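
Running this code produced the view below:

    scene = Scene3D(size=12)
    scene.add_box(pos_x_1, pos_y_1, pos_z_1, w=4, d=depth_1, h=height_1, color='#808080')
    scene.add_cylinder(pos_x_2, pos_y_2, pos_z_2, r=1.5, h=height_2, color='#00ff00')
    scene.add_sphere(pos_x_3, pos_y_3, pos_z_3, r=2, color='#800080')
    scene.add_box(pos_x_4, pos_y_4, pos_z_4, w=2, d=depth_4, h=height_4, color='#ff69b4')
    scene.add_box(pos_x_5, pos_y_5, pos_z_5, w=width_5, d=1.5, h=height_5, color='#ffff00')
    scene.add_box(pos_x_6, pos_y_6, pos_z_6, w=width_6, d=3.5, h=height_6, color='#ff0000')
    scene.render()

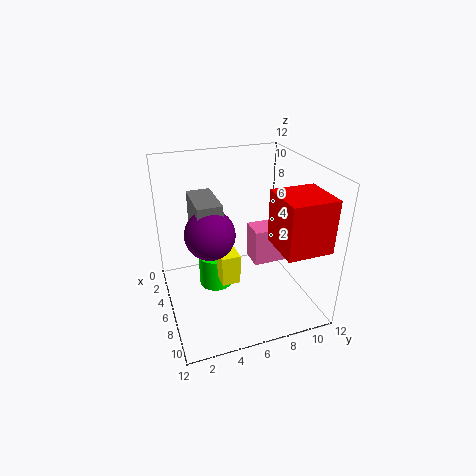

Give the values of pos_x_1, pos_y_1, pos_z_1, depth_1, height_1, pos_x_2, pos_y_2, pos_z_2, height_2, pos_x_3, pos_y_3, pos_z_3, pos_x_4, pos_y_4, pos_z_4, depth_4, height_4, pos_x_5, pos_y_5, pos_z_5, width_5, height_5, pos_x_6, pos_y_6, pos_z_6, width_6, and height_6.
pos_x_1 = 3, pos_y_1 = 2.5, pos_z_1 = 6.5, depth_1 = 2, height_1 = 3, pos_x_2 = 4, pos_y_2 = 4.5, pos_z_2 = 0.5, height_2 = 3, pos_x_3 = 6.5, pos_y_3 = 3.5, pos_z_3 = 7, pos_x_4 = 5.5, pos_y_4 = 7, pos_z_4 = 4, depth_4 = 4, height_4 = 3, pos_x_5 = 6.5, pos_y_5 = 4, pos_z_5 = 3, width_5 = 1.5, height_5 = 2.5, pos_x_6 = 8.5, pos_y_6 = 7.5, pos_z_6 = 7, width_6 = 3.5, height_6 = 4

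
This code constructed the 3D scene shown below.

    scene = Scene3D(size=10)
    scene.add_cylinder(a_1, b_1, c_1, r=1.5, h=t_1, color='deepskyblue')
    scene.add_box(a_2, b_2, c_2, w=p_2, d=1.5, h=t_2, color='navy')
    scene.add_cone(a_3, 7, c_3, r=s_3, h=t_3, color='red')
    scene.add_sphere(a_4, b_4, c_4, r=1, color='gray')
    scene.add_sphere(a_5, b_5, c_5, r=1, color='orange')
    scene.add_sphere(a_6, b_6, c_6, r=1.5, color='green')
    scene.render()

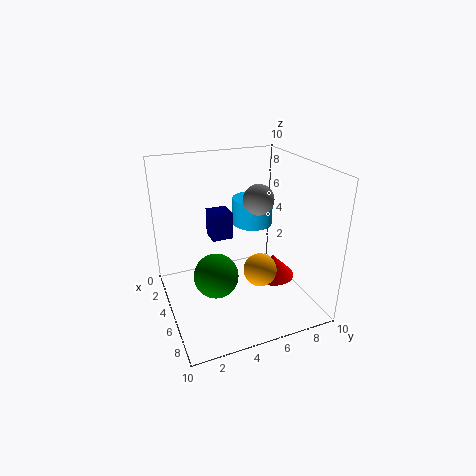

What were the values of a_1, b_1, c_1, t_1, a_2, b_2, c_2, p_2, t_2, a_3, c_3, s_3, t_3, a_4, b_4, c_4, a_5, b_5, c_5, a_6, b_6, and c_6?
a_1 = 3; b_1 = 7; c_1 = 5; t_1 = 2; a_2 = 2.5; b_2 = 3.5; c_2 = 4.5; p_2 = 1.5; t_2 = 2; a_3 = 6.5; c_3 = 2.5; s_3 = 1.5; t_3 = 1.5; a_4 = 6; b_4 = 6; c_4 = 8; a_5 = 8.5; b_5 = 5; c_5 = 4.5; a_6 = 6; b_6 = 3; c_6 = 3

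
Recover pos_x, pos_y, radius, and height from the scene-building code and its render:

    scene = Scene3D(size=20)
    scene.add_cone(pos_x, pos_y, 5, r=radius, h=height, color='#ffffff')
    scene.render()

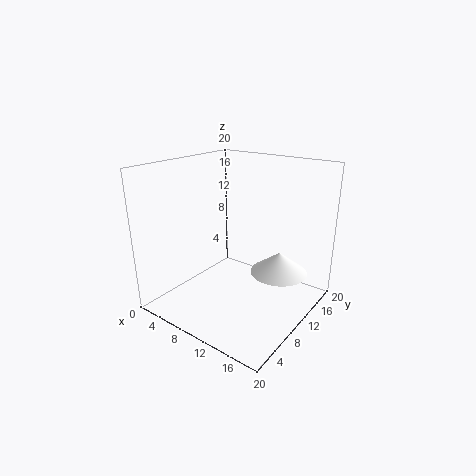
pos_x = 15, pos_y = 13, radius = 4, height = 3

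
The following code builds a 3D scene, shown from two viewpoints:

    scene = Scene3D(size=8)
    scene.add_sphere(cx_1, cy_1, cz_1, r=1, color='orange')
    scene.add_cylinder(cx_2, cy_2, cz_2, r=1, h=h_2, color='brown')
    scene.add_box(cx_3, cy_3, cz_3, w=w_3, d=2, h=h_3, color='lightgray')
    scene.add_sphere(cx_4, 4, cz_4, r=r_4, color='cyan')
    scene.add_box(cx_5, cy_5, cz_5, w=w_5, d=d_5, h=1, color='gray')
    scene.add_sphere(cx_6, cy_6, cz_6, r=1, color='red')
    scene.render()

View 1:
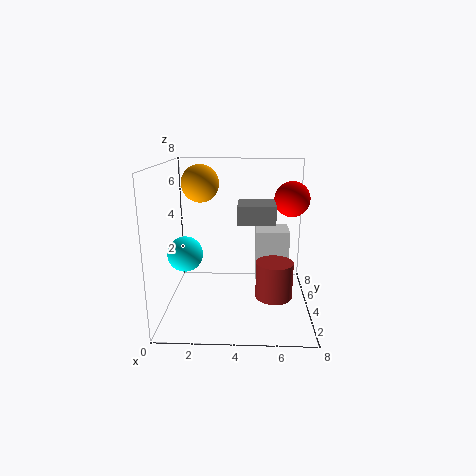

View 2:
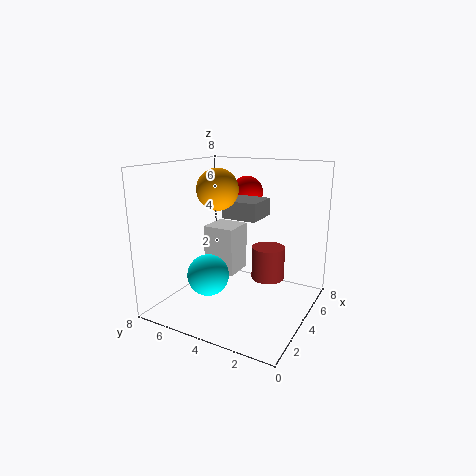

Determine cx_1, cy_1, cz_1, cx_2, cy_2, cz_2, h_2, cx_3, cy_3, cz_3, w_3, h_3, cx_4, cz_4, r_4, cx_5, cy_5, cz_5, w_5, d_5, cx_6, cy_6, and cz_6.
cx_1 = 2
cy_1 = 4
cz_1 = 7
cx_2 = 6
cy_2 = 3
cz_2 = 1
h_2 = 2
cx_3 = 5
cy_3 = 5
cz_3 = 1
w_3 = 2
h_3 = 3
cx_4 = 1
cz_4 = 3
r_4 = 1
cx_5 = 4
cy_5 = 3
cz_5 = 5
w_5 = 2
d_5 = 2
cx_6 = 7
cy_6 = 5
cz_6 = 6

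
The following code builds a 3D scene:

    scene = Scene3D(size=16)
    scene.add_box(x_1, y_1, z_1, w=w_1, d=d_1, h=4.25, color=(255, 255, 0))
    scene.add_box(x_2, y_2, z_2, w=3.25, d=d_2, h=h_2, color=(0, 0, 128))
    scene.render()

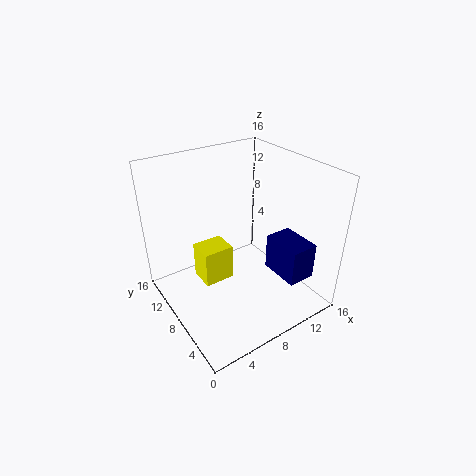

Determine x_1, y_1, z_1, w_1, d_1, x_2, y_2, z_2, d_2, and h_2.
x_1 = 4.25
y_1 = 8.75
z_1 = 2.25
w_1 = 3.5
d_1 = 3
x_2 = 11.75
y_2 = 2.75
z_2 = 3
d_2 = 4.75
h_2 = 4.25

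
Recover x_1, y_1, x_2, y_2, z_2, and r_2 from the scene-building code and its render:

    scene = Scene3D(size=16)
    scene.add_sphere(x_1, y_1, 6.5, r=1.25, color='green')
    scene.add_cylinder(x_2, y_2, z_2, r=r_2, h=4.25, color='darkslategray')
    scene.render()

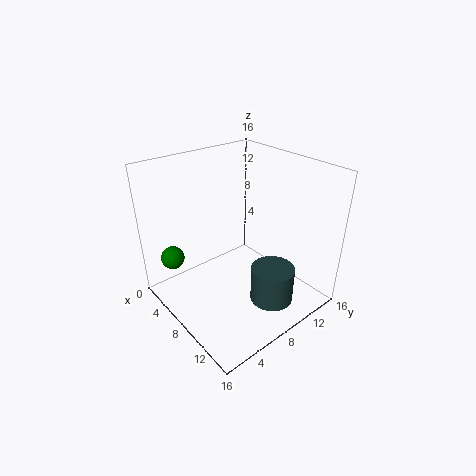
x_1 = 4.75, y_1 = 1.5, x_2 = 11.25, y_2 = 10.5, z_2 = 0.25, r_2 = 2.5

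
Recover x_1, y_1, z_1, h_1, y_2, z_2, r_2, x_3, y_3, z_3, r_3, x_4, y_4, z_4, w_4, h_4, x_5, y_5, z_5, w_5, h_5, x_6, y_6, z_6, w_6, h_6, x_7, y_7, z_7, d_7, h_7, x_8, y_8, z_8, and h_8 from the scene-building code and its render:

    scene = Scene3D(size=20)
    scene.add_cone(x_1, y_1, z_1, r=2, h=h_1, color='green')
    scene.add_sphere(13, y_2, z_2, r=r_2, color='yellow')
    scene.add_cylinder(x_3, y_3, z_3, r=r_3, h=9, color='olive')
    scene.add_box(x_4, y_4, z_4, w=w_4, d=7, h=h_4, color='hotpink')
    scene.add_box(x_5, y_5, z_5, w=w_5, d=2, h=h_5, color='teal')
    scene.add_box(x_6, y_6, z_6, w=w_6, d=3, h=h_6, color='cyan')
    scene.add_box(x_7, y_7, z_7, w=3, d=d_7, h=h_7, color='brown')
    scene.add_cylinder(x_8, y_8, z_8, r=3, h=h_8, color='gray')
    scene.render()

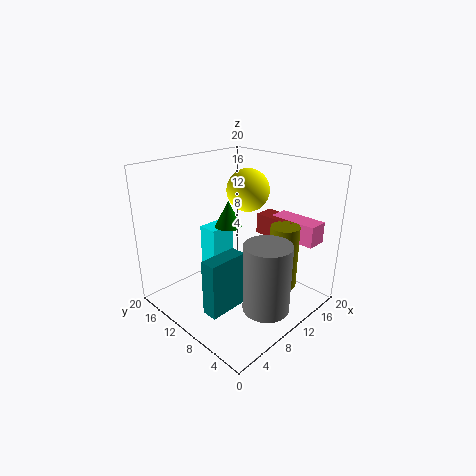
x_1 = 12
y_1 = 14
z_1 = 10
h_1 = 4
y_2 = 11
z_2 = 16
r_2 = 3
x_3 = 14
y_3 = 5
z_3 = 3
r_3 = 2
x_4 = 16
y_4 = 2
z_4 = 9
w_4 = 3
h_4 = 3
x_5 = 1
y_5 = 5
z_5 = 4
w_5 = 5
h_5 = 7
x_6 = 9
y_6 = 14
z_6 = 2
w_6 = 4
h_6 = 8
x_7 = 15
y_7 = 5
z_7 = 9
d_7 = 6
h_7 = 3
x_8 = 8
y_8 = 3
z_8 = 3
h_8 = 9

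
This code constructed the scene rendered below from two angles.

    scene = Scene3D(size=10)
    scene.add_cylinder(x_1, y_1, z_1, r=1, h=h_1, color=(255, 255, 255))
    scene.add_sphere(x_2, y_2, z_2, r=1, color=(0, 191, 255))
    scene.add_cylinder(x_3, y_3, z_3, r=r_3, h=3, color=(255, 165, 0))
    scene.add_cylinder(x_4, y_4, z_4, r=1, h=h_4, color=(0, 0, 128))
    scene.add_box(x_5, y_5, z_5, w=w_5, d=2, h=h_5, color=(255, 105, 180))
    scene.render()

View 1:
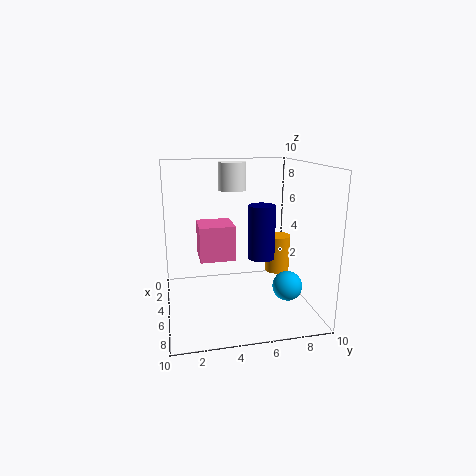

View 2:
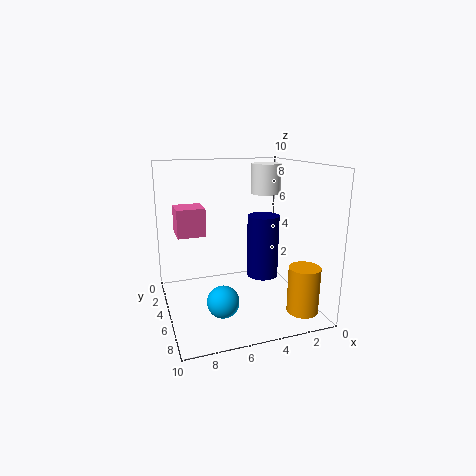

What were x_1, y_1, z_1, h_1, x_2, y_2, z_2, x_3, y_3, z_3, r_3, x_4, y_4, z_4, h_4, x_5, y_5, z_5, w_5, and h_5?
x_1 = 3; y_1 = 5; z_1 = 8; h_1 = 2; x_2 = 7; y_2 = 8; z_2 = 2; x_3 = 2; y_3 = 9; z_3 = 1; r_3 = 1; x_4 = 4; y_4 = 7; z_4 = 3; h_4 = 4; x_5 = 7; y_5 = 2; z_5 = 5; w_5 = 2; h_5 = 2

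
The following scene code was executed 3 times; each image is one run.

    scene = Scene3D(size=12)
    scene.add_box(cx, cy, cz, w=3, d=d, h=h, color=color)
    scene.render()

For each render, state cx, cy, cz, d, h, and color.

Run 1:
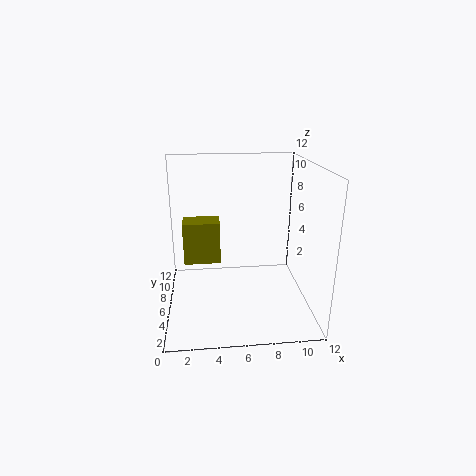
cx = 1.5
cy = 5.5
cz = 4
d = 2
h = 3.5
color = 'olive'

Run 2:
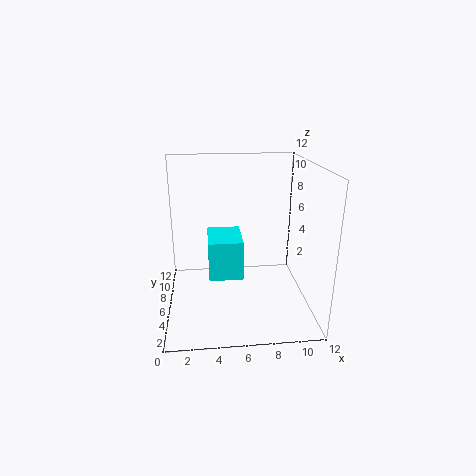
cx = 3.5
cy = 6
cz = 2
d = 4
h = 3.5
color = 'cyan'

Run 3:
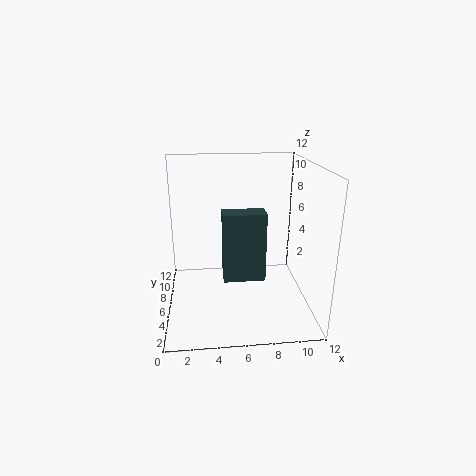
cx = 4.5
cy = 1.5
cz = 4.5
d = 1.5
h = 5
color = 'darkslategray'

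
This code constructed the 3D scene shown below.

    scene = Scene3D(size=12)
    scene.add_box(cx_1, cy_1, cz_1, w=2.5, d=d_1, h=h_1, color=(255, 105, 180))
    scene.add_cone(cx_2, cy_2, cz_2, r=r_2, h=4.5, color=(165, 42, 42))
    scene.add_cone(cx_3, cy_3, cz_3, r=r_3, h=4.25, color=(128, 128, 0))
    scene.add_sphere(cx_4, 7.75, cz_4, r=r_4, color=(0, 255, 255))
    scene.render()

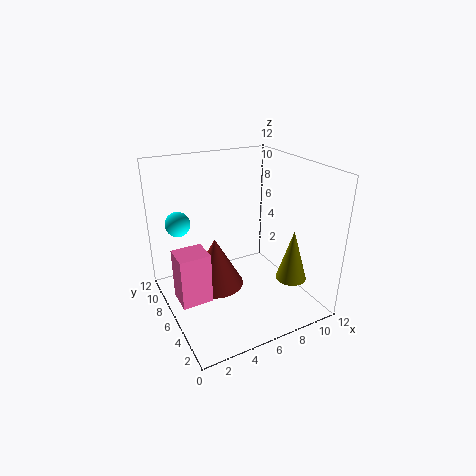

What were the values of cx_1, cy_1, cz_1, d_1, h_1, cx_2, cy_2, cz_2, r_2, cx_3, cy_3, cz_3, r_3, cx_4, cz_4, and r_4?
cx_1 = 0.5
cy_1 = 4.75
cz_1 = 1.5
d_1 = 2.25
h_1 = 4.25
cx_2 = 4.75
cy_2 = 8
cz_2 = 0.75
r_2 = 2.5
cx_3 = 9.25
cy_3 = 2.75
cz_3 = 3
r_3 = 1.25
cx_4 = 1.5
cz_4 = 7.5
r_4 = 1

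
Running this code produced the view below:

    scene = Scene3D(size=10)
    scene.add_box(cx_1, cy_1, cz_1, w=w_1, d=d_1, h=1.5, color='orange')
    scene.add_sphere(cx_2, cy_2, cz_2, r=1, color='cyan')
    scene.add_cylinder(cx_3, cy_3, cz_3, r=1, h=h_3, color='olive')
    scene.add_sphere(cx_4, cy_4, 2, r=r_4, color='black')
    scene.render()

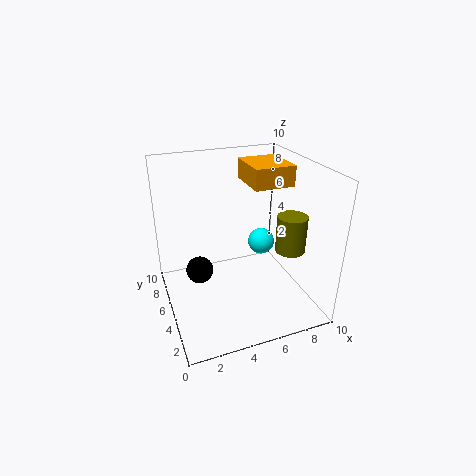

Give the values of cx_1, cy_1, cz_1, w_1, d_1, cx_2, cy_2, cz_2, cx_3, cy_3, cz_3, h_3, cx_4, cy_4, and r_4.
cx_1 = 6.5; cy_1 = 5.5; cz_1 = 8; w_1 = 3; d_1 = 3.5; cx_2 = 7.5; cy_2 = 6.5; cz_2 = 3.5; cx_3 = 8; cy_3 = 3; cz_3 = 4.5; h_3 = 2.5; cx_4 = 2.5; cy_4 = 6.5; r_4 = 1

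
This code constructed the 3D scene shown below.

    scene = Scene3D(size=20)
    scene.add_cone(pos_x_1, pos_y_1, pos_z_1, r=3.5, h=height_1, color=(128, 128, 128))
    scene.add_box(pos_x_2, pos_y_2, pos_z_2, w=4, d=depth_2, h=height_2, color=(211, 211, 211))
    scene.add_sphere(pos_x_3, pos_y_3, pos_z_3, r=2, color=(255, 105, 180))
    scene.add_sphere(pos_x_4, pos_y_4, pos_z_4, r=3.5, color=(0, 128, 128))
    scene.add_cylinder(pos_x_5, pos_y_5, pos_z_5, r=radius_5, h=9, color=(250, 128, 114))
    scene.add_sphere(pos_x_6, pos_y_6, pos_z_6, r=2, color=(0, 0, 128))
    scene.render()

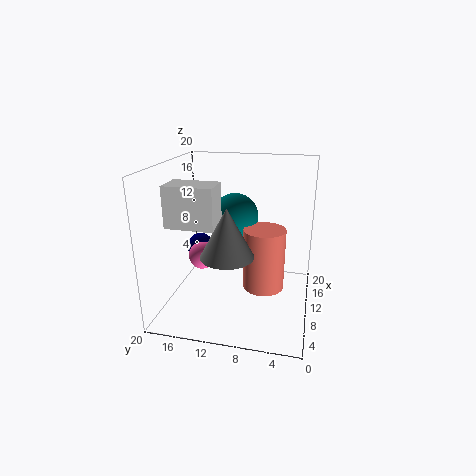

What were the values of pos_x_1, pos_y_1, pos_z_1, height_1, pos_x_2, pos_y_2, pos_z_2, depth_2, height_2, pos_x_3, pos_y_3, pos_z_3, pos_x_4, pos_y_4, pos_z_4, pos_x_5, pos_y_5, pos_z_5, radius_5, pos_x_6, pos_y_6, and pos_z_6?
pos_x_1 = 6; pos_y_1 = 10.5; pos_z_1 = 9; height_1 = 6.5; pos_x_2 = 5; pos_y_2 = 12; pos_z_2 = 12.5; depth_2 = 6.5; height_2 = 5.5; pos_x_3 = 10.5; pos_y_3 = 15.5; pos_z_3 = 6.5; pos_x_4 = 14.5; pos_y_4 = 11.5; pos_z_4 = 11.5; pos_x_5 = 11.5; pos_y_5 = 6.5; pos_z_5 = 2; radius_5 = 3; pos_x_6 = 12.5; pos_y_6 = 16.5; pos_z_6 = 7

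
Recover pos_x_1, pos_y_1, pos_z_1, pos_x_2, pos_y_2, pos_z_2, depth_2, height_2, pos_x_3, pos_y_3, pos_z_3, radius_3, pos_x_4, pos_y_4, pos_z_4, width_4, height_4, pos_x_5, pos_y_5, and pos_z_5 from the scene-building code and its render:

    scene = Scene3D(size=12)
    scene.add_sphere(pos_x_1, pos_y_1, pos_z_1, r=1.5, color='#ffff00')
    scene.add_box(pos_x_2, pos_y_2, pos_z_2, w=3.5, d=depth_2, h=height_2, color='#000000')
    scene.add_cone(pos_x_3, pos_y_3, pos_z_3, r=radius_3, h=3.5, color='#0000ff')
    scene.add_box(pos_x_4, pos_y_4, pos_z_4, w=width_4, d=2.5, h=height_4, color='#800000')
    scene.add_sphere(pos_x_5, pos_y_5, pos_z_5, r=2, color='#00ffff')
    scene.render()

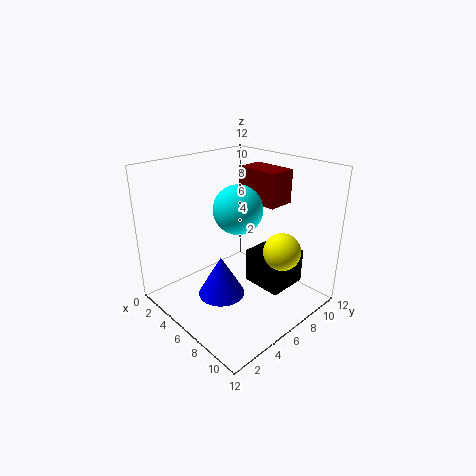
pos_x_1 = 9.5; pos_y_1 = 7.5; pos_z_1 = 5.5; pos_x_2 = 6; pos_y_2 = 7; pos_z_2 = 1.5; depth_2 = 3.5; height_2 = 3; pos_x_3 = 5.5; pos_y_3 = 4.5; pos_z_3 = 1; radius_3 = 2; pos_x_4 = 3; pos_y_4 = 9; pos_z_4 = 8; width_4 = 4; height_4 = 3; pos_x_5 = 6; pos_y_5 = 6; pos_z_5 = 8.5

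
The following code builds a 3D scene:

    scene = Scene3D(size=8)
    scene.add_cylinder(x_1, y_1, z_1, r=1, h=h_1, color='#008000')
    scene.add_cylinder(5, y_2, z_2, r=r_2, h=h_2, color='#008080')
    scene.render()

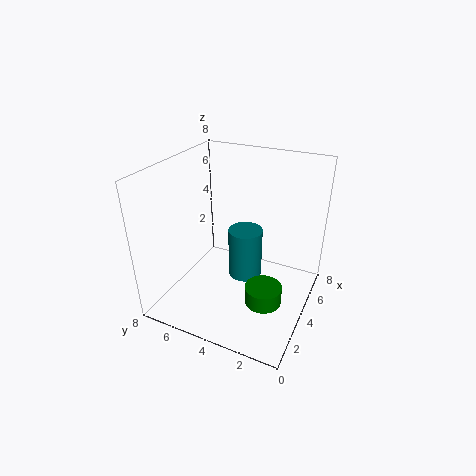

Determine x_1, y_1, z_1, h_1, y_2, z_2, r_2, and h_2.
x_1 = 3, y_1 = 2, z_1 = 1, h_1 = 1, y_2 = 4, z_2 = 1, r_2 = 1, h_2 = 3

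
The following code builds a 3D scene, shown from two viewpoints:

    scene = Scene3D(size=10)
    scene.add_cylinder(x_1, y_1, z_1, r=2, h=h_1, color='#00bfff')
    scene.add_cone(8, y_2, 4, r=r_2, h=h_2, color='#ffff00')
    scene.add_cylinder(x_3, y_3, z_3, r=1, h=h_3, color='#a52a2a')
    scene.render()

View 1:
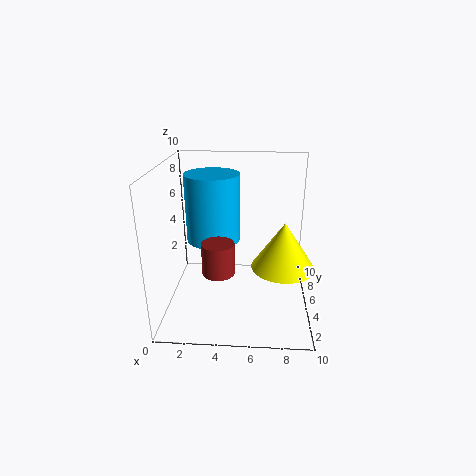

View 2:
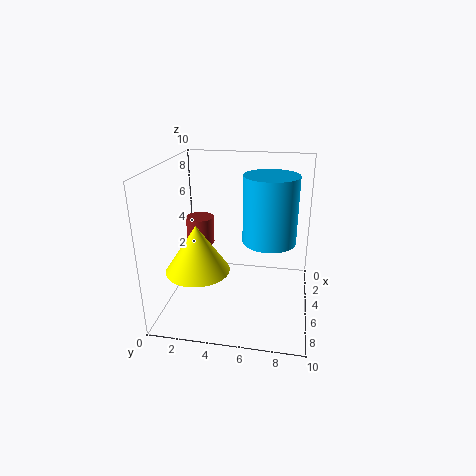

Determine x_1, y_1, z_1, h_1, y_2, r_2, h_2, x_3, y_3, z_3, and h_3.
x_1 = 3; y_1 = 7; z_1 = 4; h_1 = 5; y_2 = 3; r_2 = 2; h_2 = 3; x_3 = 4; y_3 = 2; z_3 = 4; h_3 = 2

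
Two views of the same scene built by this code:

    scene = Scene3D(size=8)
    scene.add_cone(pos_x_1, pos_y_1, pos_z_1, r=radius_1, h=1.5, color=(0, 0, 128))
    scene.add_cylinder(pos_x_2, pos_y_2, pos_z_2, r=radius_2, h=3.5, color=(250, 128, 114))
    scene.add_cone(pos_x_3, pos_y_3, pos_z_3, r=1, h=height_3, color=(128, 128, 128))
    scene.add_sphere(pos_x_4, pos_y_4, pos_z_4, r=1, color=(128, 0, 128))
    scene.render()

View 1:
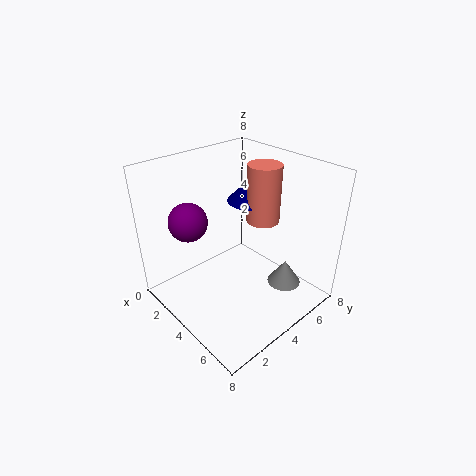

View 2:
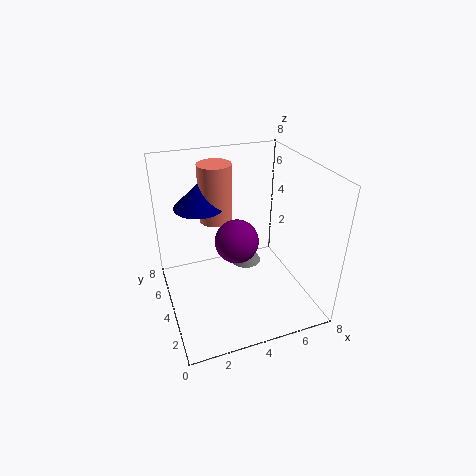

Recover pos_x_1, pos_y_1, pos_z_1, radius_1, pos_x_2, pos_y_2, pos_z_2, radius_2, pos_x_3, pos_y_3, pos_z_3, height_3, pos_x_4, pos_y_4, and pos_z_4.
pos_x_1 = 2.5; pos_y_1 = 6.5; pos_z_1 = 5; radius_1 = 1.5; pos_x_2 = 3.5; pos_y_2 = 6.5; pos_z_2 = 4; radius_2 = 1; pos_x_3 = 5.5; pos_y_3 = 6.5; pos_z_3 = 0.5; height_3 = 1.5; pos_x_4 = 3; pos_y_4 = 1.5; pos_z_4 = 5.5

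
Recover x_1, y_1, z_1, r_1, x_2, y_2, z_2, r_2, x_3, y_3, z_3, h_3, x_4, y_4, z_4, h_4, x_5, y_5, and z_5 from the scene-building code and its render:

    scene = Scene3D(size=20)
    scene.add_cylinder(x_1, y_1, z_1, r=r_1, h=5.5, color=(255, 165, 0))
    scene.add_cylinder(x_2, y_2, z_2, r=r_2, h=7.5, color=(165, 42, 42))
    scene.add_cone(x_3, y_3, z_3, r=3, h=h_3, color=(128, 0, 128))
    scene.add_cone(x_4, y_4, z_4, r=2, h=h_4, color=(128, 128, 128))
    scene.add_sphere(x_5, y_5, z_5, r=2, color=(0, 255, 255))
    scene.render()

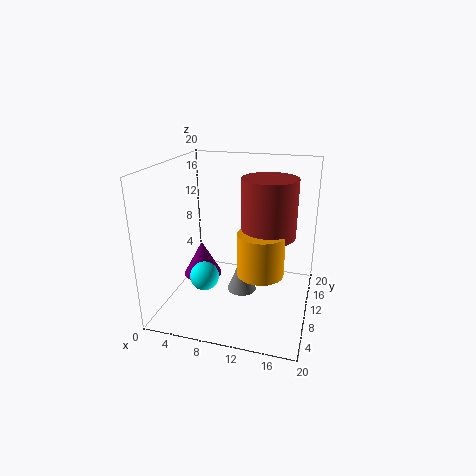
x_1 = 14
y_1 = 6.5
z_1 = 7
r_1 = 3
x_2 = 14.5
y_2 = 8.5
z_2 = 11.5
r_2 = 3.5
x_3 = 3
y_3 = 13.5
z_3 = 1.5
h_3 = 5.5
x_4 = 11
y_4 = 8.5
z_4 = 3
h_4 = 5
x_5 = 6
y_5 = 7
z_5 = 5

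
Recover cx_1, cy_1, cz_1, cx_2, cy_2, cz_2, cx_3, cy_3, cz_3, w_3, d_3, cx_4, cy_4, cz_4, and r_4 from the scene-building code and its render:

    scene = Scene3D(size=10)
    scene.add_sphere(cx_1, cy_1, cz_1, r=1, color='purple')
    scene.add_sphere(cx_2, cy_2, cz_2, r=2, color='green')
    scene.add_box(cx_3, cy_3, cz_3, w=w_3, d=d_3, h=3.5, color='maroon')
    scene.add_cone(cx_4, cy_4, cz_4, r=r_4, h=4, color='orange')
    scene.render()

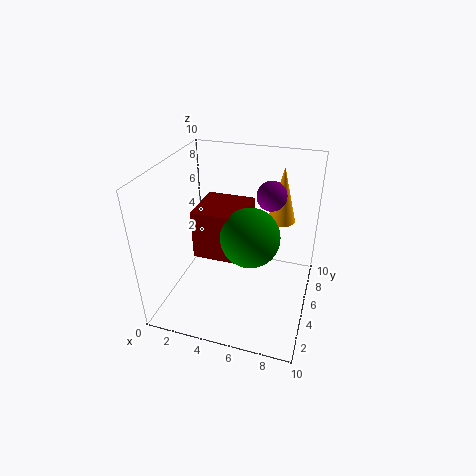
cx_1 = 7; cy_1 = 6; cz_1 = 8; cx_2 = 6; cy_2 = 4.5; cz_2 = 5.5; cx_3 = 2; cy_3 = 4; cz_3 = 3.5; w_3 = 3.5; d_3 = 3.5; cx_4 = 7.5; cy_4 = 7.5; cz_4 = 5.5; r_4 = 1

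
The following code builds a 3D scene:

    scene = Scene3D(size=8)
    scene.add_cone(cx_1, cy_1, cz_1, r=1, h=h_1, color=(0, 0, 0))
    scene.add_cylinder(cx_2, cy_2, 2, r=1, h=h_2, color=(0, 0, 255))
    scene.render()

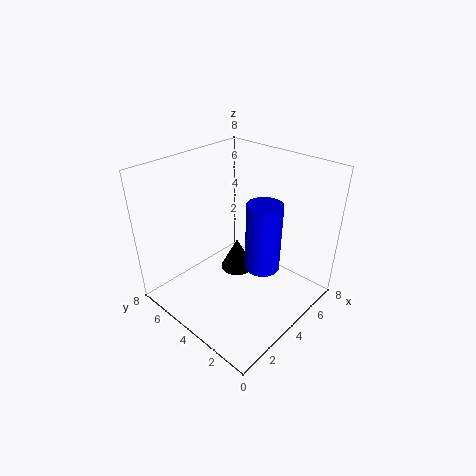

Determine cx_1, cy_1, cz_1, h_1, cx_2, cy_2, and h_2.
cx_1 = 5, cy_1 = 5, cz_1 = 1, h_1 = 2, cx_2 = 5, cy_2 = 3, h_2 = 4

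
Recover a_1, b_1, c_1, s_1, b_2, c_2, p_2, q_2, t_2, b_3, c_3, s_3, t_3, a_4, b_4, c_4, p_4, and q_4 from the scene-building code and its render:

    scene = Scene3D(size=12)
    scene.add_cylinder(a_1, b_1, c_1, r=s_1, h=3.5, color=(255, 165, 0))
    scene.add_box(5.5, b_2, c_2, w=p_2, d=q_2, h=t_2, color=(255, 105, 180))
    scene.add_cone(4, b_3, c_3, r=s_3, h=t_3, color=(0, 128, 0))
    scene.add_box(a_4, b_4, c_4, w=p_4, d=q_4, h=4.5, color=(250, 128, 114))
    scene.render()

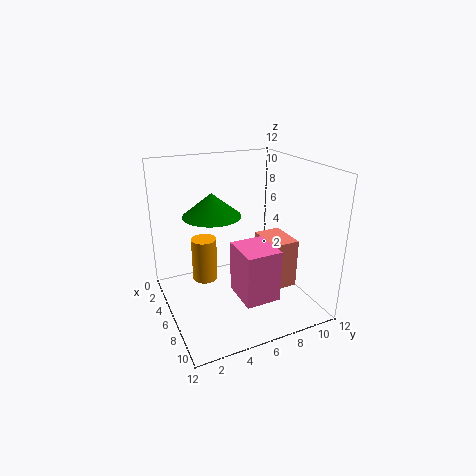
a_1 = 6, b_1 = 3, c_1 = 3, s_1 = 1, b_2 = 5.5, c_2 = 1, p_2 = 3.5, q_2 = 3, t_2 = 4.5, b_3 = 4.5, c_3 = 7.5, s_3 = 2.5, t_3 = 2, a_4 = 3.5, b_4 = 9, c_4 = 0.5, p_4 = 3.5, q_4 = 2.5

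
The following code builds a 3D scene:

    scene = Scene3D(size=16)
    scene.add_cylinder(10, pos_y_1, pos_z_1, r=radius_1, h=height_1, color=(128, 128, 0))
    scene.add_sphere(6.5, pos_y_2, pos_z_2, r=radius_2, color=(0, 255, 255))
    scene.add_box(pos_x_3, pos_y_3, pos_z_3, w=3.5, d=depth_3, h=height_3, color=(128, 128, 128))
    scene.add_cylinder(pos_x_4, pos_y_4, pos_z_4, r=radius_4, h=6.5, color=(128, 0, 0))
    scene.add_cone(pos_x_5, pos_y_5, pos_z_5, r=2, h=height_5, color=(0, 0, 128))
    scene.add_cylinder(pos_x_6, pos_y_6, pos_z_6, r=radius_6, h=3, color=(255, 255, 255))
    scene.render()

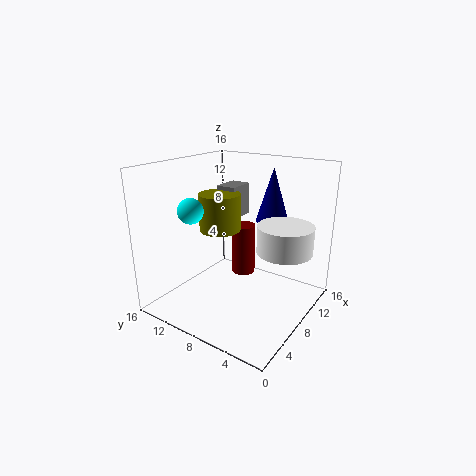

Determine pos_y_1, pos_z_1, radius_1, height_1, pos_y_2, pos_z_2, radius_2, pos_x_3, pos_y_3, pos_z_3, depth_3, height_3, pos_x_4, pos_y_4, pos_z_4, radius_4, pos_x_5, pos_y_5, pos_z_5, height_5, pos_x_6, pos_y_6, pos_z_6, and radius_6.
pos_y_1 = 12, pos_z_1 = 7.5, radius_1 = 2.5, height_1 = 4.5, pos_y_2 = 13.5, pos_z_2 = 10.5, radius_2 = 1.5, pos_x_3 = 11.5, pos_y_3 = 11, pos_z_3 = 8.5, depth_3 = 2.5, height_3 = 4, pos_x_4 = 13, pos_y_4 = 10.5, pos_z_4 = 1, radius_4 = 1.5, pos_x_5 = 14, pos_y_5 = 7, pos_z_5 = 8.5, height_5 = 6.5, pos_x_6 = 9.5, pos_y_6 = 3, pos_z_6 = 7, radius_6 = 3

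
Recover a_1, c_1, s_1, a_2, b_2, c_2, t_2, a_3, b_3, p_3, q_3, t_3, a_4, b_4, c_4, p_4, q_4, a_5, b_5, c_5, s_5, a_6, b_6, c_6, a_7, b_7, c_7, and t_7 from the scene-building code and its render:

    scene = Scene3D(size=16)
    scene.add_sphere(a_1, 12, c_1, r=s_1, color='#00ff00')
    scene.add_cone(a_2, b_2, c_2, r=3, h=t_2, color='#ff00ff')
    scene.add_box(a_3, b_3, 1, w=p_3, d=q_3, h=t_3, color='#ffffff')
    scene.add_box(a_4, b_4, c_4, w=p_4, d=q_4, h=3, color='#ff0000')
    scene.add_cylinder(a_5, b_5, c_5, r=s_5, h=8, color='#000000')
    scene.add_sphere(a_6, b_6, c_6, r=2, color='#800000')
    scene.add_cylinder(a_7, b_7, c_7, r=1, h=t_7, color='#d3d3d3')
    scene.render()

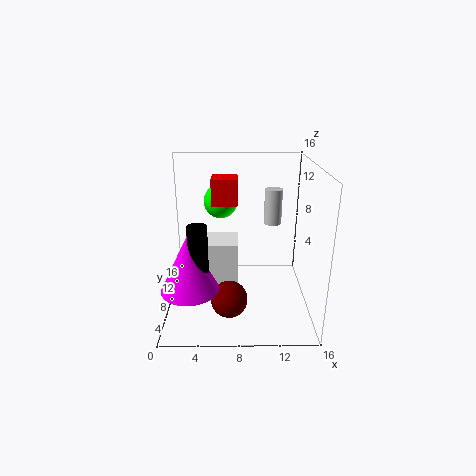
a_1 = 6, c_1 = 11, s_1 = 2, a_2 = 3, b_2 = 4, c_2 = 4, t_2 = 6, a_3 = 4, b_3 = 8, p_3 = 4, q_3 = 4, t_3 = 6, a_4 = 5, b_4 = 10, c_4 = 11, p_4 = 3, q_4 = 3, a_5 = 4, b_5 = 4, c_5 = 3, s_5 = 1, a_6 = 7, b_6 = 5, c_6 = 2, a_7 = 12, b_7 = 10, c_7 = 9, t_7 = 4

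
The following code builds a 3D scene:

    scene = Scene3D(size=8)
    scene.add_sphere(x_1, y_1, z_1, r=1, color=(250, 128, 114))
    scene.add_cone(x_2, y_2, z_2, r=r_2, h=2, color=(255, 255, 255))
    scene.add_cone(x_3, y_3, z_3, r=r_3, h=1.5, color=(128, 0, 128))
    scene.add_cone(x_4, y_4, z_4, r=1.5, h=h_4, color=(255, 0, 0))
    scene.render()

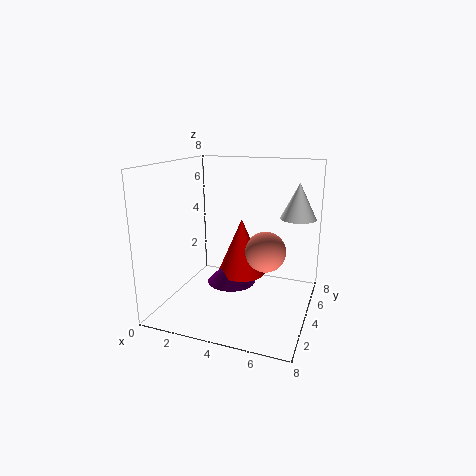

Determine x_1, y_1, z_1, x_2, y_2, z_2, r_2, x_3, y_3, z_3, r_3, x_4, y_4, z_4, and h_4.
x_1 = 6; y_1 = 2.5; z_1 = 4; x_2 = 7; y_2 = 5.5; z_2 = 5; r_2 = 1; x_3 = 3; y_3 = 5.5; z_3 = 0.5; r_3 = 1.5; x_4 = 3.5; y_4 = 6; z_4 = 1; h_4 = 3.5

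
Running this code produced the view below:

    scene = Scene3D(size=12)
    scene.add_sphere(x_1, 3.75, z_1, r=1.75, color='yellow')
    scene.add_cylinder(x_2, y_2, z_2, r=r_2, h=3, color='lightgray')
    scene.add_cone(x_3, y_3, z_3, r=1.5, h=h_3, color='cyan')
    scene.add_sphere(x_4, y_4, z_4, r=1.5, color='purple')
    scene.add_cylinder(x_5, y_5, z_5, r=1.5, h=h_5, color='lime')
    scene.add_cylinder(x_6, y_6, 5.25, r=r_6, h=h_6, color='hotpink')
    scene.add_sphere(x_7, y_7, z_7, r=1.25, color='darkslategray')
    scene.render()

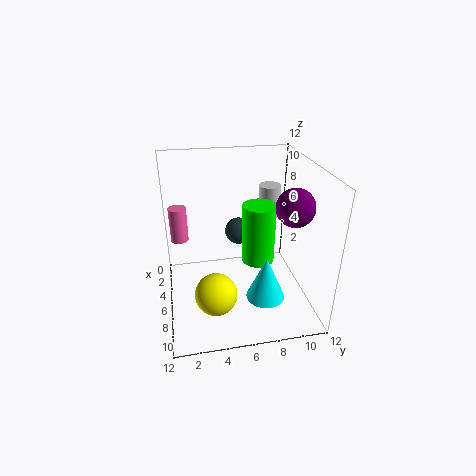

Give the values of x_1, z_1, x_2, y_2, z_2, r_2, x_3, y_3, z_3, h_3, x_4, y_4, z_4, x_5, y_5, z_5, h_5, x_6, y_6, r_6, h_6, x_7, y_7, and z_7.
x_1 = 8
z_1 = 2
x_2 = 2.25
y_2 = 9.75
z_2 = 6
r_2 = 1
x_3 = 9.5
y_3 = 7.5
z_3 = 2.5
h_3 = 3.5
x_4 = 8
y_4 = 10
z_4 = 9.25
x_5 = 4.25
y_5 = 8.25
z_5 = 2.5
h_5 = 5.5
x_6 = 4
y_6 = 1.25
r_6 = 0.75
h_6 = 3
x_7 = 2.5
y_7 = 6.75
z_7 = 4.75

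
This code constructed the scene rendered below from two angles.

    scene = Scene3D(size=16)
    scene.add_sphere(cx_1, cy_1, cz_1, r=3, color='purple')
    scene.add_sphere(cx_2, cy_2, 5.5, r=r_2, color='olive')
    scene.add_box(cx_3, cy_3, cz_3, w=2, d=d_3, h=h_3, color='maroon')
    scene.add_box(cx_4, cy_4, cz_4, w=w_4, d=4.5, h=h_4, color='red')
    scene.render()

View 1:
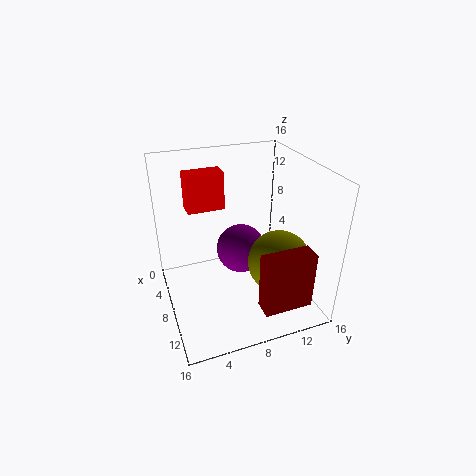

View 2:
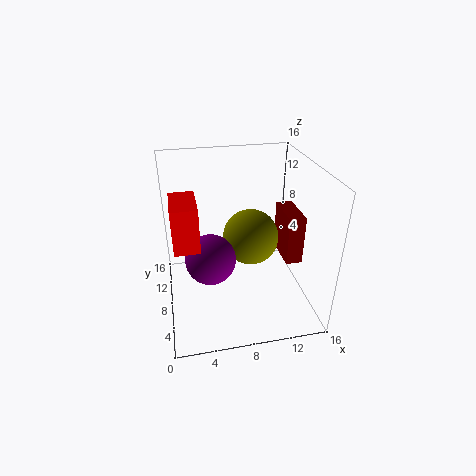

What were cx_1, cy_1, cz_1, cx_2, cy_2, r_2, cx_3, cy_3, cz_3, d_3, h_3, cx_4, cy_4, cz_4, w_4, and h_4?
cx_1 = 5; cy_1 = 9.5; cz_1 = 4.5; cx_2 = 10.5; cy_2 = 12; r_2 = 3.5; cx_3 = 14; cy_3 = 8; cz_3 = 3.5; d_3 = 5; h_3 = 6; cx_4 = 1; cy_4 = 3.5; cz_4 = 9.5; w_4 = 2.5; h_4 = 4.5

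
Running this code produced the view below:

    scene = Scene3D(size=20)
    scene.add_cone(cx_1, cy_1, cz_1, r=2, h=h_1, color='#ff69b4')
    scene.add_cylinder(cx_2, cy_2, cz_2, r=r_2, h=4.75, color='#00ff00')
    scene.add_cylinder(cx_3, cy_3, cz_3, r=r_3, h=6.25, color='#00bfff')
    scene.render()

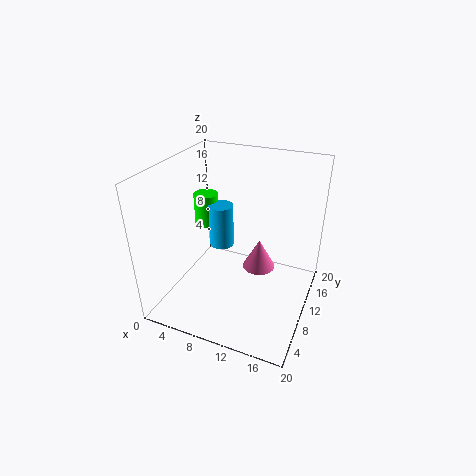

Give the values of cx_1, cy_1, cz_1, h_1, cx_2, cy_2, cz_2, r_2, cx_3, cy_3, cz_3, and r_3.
cx_1 = 14.25; cy_1 = 6.75; cz_1 = 8.75; h_1 = 3.75; cx_2 = 4; cy_2 = 12.25; cz_2 = 10; r_2 = 1.75; cx_3 = 6.75; cy_3 = 11.5; cz_3 = 7.5; r_3 = 1.75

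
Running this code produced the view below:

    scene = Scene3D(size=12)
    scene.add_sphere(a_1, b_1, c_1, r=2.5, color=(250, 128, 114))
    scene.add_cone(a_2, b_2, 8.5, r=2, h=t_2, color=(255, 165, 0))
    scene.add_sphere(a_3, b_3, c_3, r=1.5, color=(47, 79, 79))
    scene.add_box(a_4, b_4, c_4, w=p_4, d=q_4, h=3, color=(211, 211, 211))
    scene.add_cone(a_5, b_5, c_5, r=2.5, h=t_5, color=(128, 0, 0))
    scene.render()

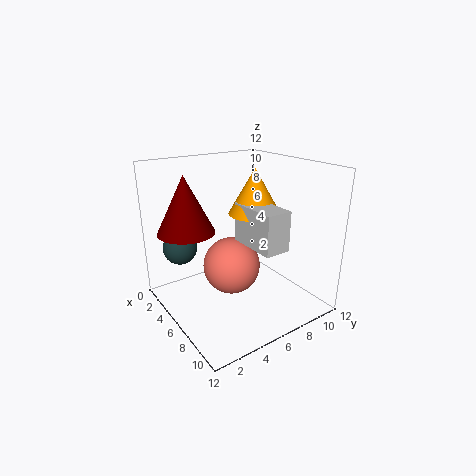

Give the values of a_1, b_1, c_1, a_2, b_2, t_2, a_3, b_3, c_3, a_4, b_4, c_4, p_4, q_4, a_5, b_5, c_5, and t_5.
a_1 = 5; b_1 = 6; c_1 = 3; a_2 = 7.5; b_2 = 6.5; t_2 = 3.5; a_3 = 2; b_3 = 2.5; c_3 = 4.5; a_4 = 7; b_4 = 5; c_4 = 6.5; p_4 = 4; q_4 = 2; a_5 = 2.5; b_5 = 3; c_5 = 6; t_5 = 5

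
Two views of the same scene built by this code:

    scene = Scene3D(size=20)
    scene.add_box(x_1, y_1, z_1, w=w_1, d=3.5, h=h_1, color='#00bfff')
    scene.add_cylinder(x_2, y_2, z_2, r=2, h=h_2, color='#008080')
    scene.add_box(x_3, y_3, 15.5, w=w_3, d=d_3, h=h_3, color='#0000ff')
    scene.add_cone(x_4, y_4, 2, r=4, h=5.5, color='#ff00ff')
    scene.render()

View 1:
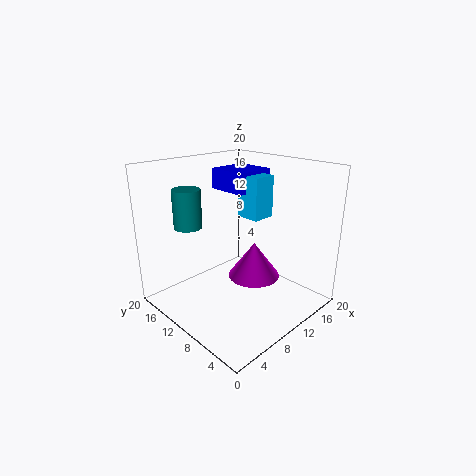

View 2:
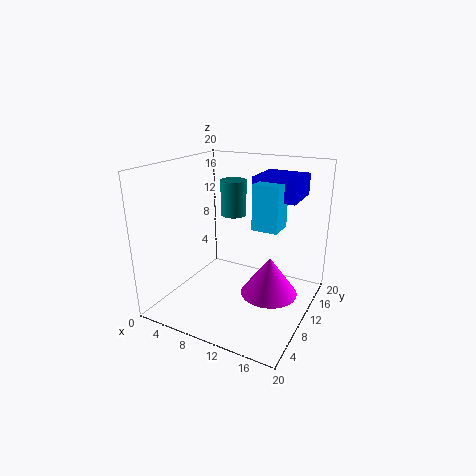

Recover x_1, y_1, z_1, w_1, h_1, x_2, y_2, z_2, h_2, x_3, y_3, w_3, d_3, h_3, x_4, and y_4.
x_1 = 12.5; y_1 = 9; z_1 = 12; w_1 = 3.5; h_1 = 6; x_2 = 6; y_2 = 16; z_2 = 11; h_2 = 5.5; x_3 = 11.5; y_3 = 11; w_3 = 6; d_3 = 6; h_3 = 3; x_4 = 14.5; y_4 = 11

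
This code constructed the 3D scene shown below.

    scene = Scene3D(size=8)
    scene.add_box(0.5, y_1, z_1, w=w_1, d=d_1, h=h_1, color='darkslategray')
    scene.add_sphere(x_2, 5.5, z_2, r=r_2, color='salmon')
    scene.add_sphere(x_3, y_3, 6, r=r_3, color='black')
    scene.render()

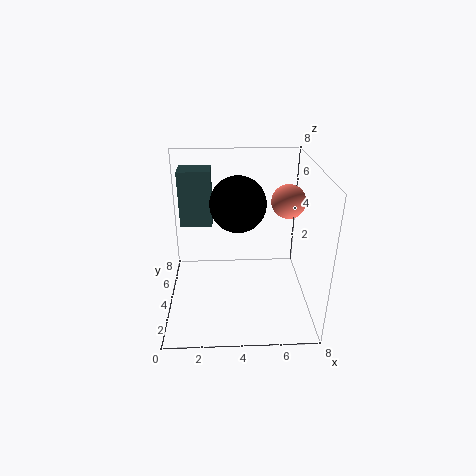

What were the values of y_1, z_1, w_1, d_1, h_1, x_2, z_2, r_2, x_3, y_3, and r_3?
y_1 = 6.5, z_1 = 3.5, w_1 = 2, d_1 = 1.5, h_1 = 3.5, x_2 = 7, z_2 = 5.5, r_2 = 1, x_3 = 4, y_3 = 4, r_3 = 1.5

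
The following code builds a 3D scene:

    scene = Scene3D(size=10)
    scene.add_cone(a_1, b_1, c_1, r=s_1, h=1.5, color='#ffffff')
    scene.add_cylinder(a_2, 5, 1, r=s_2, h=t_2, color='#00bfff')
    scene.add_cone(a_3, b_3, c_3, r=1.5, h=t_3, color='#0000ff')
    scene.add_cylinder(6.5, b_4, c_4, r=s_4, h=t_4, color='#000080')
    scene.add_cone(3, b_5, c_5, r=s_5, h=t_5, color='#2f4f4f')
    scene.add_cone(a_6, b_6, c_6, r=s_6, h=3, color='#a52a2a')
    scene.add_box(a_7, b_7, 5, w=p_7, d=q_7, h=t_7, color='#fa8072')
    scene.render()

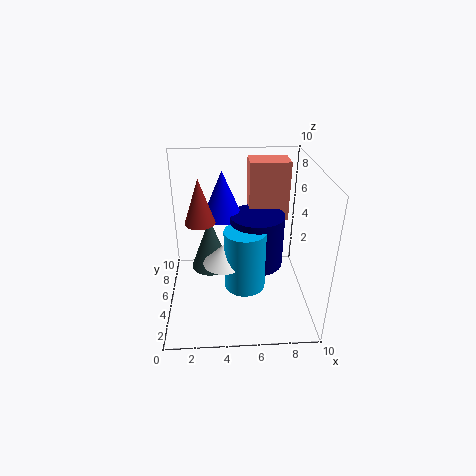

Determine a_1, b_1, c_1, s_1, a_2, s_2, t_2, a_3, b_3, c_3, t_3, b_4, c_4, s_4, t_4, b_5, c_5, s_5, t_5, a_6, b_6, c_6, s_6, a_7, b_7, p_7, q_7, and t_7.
a_1 = 4, b_1 = 5, c_1 = 3, s_1 = 1.5, a_2 = 5.5, s_2 = 1.5, t_2 = 4.5, a_3 = 4, b_3 = 7.5, c_3 = 5.5, t_3 = 3.5, b_4 = 6.5, c_4 = 2, s_4 = 2, t_4 = 4, b_5 = 7, c_5 = 1.5, s_5 = 1.5, t_5 = 4, a_6 = 2.5, b_6 = 4.5, c_6 = 6.5, s_6 = 1, a_7 = 6, b_7 = 7.5, p_7 = 3, q_7 = 2, t_7 = 4.5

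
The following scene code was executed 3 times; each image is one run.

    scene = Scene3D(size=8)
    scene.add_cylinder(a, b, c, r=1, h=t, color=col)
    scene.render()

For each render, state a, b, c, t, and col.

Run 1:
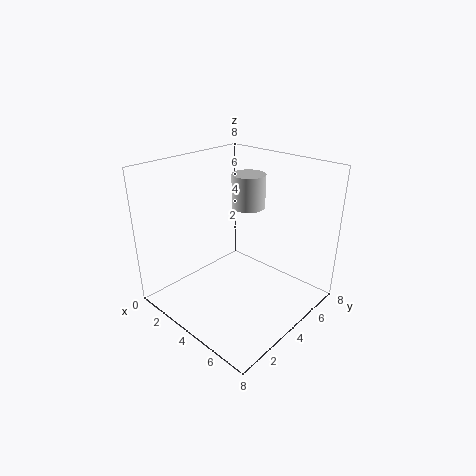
a = 3
b = 6
c = 5
t = 2
col = 'lightgray'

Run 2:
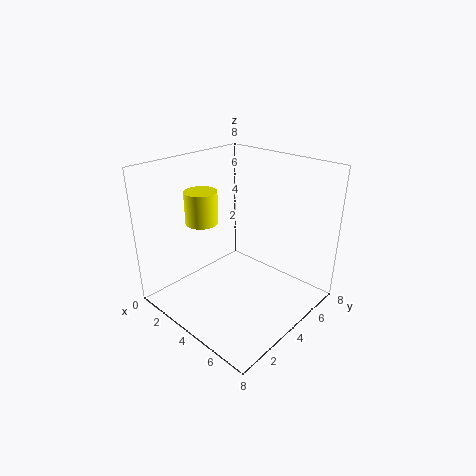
a = 1
b = 4
c = 4
t = 2
col = 'yellow'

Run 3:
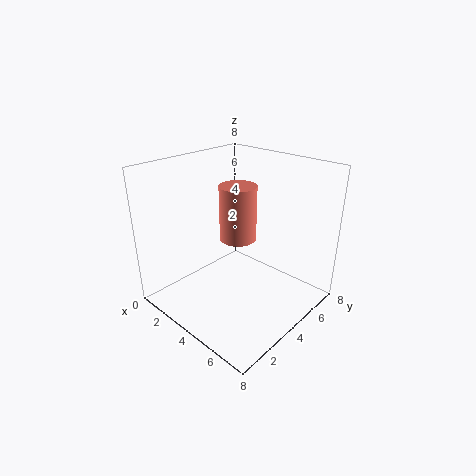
a = 4
b = 4
c = 4
t = 3
col = 'salmon'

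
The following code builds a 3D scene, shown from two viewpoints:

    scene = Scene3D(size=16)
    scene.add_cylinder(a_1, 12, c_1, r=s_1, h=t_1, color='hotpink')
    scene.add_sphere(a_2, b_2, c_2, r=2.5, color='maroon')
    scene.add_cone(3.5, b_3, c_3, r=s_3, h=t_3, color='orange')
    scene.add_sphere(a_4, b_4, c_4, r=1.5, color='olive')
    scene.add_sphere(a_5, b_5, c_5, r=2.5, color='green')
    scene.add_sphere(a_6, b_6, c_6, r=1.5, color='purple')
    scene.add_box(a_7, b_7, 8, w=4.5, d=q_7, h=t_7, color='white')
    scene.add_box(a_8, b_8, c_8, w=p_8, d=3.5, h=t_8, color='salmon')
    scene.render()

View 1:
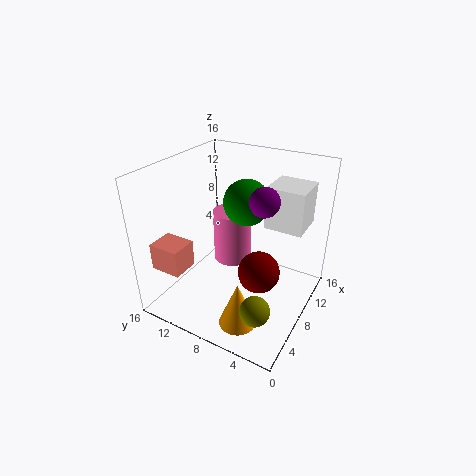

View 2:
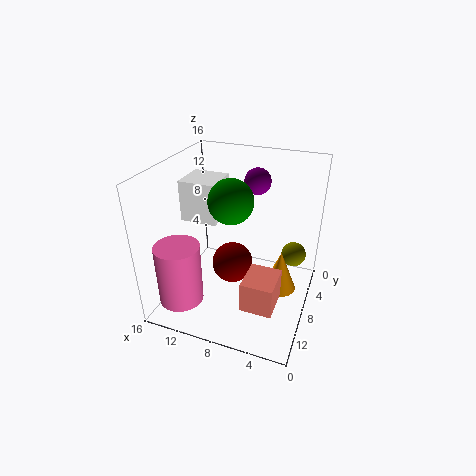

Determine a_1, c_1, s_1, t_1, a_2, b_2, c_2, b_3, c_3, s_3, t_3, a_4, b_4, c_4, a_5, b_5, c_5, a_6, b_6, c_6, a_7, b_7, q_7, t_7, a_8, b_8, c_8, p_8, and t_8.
a_1 = 13.5
c_1 = 1
s_1 = 2.5
t_1 = 7
a_2 = 9.5
b_2 = 6
c_2 = 3
b_3 = 5.5
c_3 = 0.5
s_3 = 2
t_3 = 5
a_4 = 2.5
b_4 = 3
c_4 = 4
a_5 = 9
b_5 = 7.5
c_5 = 12
a_6 = 7
b_6 = 4.5
c_6 = 13.5
a_7 = 11.5
b_7 = 2
q_7 = 4.5
t_7 = 5
a_8 = 2
b_8 = 12
c_8 = 5
p_8 = 3
t_8 = 3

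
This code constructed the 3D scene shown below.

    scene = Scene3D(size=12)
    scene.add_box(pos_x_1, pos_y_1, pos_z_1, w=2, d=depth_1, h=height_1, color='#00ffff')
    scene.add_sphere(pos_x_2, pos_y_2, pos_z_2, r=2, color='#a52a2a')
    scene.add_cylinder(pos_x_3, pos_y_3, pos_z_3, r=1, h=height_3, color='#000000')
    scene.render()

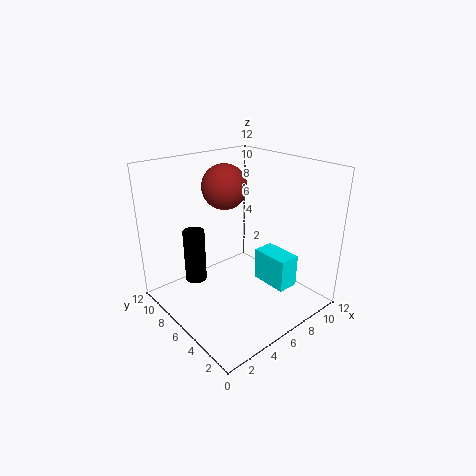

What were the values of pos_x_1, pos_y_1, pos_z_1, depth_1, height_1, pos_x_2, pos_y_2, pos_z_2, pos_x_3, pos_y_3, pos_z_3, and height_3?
pos_x_1 = 9; pos_y_1 = 3.5; pos_z_1 = 0.5; depth_1 = 3.5; height_1 = 3; pos_x_2 = 7; pos_y_2 = 9; pos_z_2 = 9.5; pos_x_3 = 4.5; pos_y_3 = 10.5; pos_z_3 = 0.5; height_3 = 5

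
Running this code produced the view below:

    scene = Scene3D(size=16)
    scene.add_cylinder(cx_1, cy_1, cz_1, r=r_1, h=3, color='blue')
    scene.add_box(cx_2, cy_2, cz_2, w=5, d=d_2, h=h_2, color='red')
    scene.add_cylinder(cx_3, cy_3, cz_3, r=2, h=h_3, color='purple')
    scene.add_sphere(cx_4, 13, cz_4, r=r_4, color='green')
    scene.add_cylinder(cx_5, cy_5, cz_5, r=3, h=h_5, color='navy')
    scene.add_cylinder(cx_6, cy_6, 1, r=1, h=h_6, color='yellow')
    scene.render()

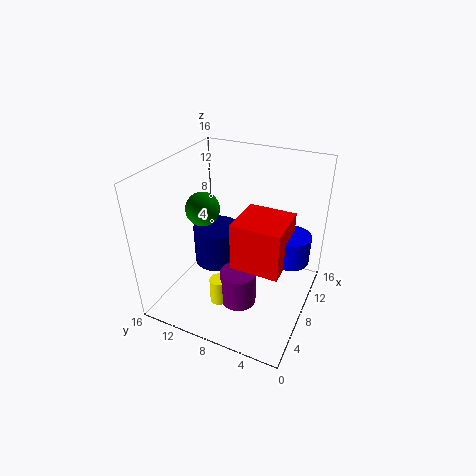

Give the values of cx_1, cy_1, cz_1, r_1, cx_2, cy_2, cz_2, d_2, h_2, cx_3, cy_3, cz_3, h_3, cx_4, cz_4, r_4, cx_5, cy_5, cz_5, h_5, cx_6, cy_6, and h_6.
cx_1 = 8
cy_1 = 2
cz_1 = 7
r_1 = 2
cx_2 = 4
cy_2 = 2
cz_2 = 7
d_2 = 5
h_2 = 5
cx_3 = 6
cy_3 = 7
cz_3 = 1
h_3 = 4
cx_4 = 9
cz_4 = 10
r_4 = 2
cx_5 = 12
cy_5 = 13
cz_5 = 1
h_5 = 5
cx_6 = 5
cy_6 = 9
h_6 = 3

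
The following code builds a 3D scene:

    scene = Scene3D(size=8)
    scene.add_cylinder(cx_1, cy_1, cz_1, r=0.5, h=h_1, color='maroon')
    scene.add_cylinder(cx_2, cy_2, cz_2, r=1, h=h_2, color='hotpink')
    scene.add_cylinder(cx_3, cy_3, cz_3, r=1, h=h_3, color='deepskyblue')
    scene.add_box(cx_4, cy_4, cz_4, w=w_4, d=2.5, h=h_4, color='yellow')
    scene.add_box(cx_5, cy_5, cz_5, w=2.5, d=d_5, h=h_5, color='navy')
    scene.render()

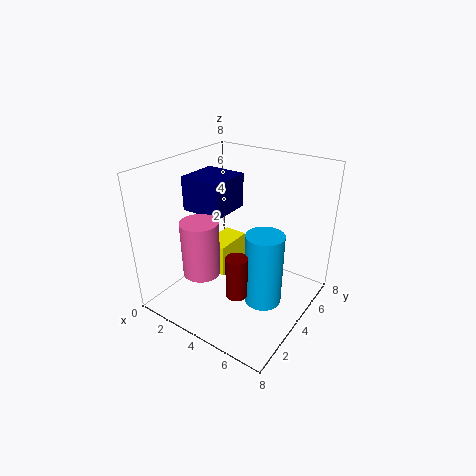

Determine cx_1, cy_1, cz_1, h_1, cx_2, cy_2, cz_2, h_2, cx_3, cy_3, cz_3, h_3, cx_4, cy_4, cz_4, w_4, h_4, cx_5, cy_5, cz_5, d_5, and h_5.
cx_1 = 6, cy_1 = 1, cz_1 = 3, h_1 = 2, cx_2 = 3, cy_2 = 2, cz_2 = 2.5, h_2 = 3, cx_3 = 6, cy_3 = 3.5, cz_3 = 1, h_3 = 4, cx_4 = 1, cy_4 = 4.5, cz_4 = 0.5, w_4 = 1.5, h_4 = 2, cx_5 = 0.5, cy_5 = 3.5, cz_5 = 5, d_5 = 2.5, h_5 = 2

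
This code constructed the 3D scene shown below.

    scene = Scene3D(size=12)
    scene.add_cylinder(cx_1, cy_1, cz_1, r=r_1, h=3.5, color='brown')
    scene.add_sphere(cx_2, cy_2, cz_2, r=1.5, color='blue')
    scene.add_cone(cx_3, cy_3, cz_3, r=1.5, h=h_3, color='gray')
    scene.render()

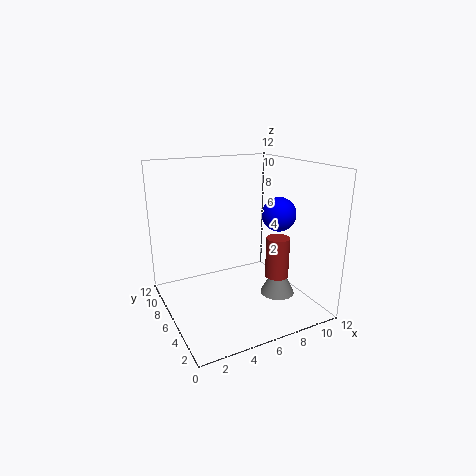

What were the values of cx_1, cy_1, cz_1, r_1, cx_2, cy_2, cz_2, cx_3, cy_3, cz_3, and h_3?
cx_1 = 9
cy_1 = 4.5
cz_1 = 2.5
r_1 = 1
cx_2 = 10
cy_2 = 6
cz_2 = 7.5
cx_3 = 9.5
cy_3 = 5
cz_3 = 0.5
h_3 = 3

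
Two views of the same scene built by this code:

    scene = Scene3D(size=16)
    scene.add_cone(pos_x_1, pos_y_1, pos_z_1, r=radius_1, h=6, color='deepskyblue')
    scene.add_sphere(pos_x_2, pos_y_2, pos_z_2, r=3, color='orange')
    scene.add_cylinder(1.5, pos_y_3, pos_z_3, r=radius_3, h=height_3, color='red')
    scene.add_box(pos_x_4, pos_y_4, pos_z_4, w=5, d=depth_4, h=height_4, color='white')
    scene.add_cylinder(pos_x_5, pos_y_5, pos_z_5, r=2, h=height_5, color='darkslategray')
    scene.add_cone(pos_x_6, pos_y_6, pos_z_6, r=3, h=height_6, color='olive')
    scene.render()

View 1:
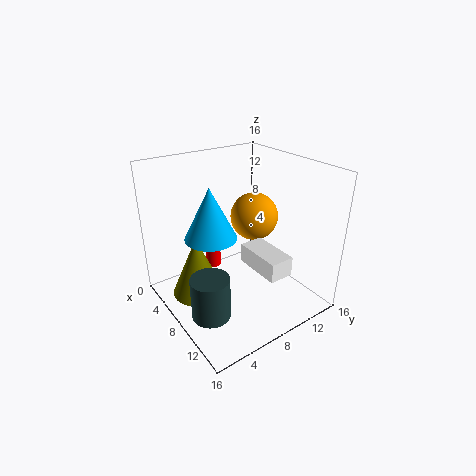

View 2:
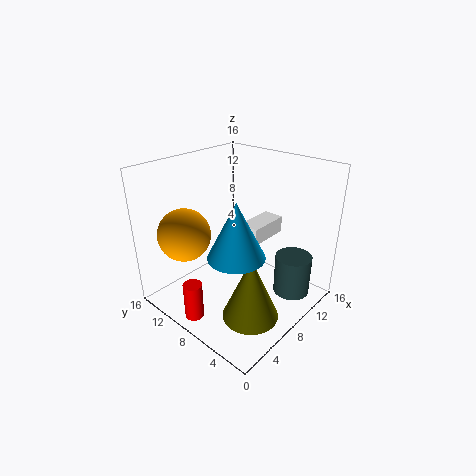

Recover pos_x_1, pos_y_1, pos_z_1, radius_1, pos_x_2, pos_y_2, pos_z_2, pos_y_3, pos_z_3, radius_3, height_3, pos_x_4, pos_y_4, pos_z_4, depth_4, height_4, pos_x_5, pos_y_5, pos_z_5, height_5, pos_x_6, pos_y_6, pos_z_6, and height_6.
pos_x_1 = 5.5; pos_y_1 = 6; pos_z_1 = 7.5; radius_1 = 3; pos_x_2 = 4.5; pos_y_2 = 13; pos_z_2 = 8; pos_y_3 = 8.5; pos_z_3 = 1; radius_3 = 1; height_3 = 4; pos_x_4 = 10; pos_y_4 = 7; pos_z_4 = 6.5; depth_4 = 2.5; height_4 = 2; pos_x_5 = 11; pos_y_5 = 2.5; pos_z_5 = 2; height_5 = 4.5; pos_x_6 = 5.5; pos_y_6 = 4; pos_z_6 = 1; height_6 = 7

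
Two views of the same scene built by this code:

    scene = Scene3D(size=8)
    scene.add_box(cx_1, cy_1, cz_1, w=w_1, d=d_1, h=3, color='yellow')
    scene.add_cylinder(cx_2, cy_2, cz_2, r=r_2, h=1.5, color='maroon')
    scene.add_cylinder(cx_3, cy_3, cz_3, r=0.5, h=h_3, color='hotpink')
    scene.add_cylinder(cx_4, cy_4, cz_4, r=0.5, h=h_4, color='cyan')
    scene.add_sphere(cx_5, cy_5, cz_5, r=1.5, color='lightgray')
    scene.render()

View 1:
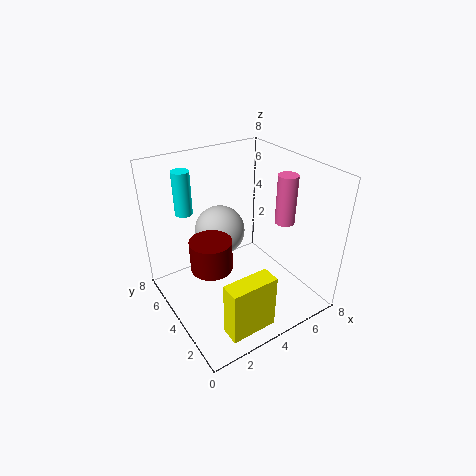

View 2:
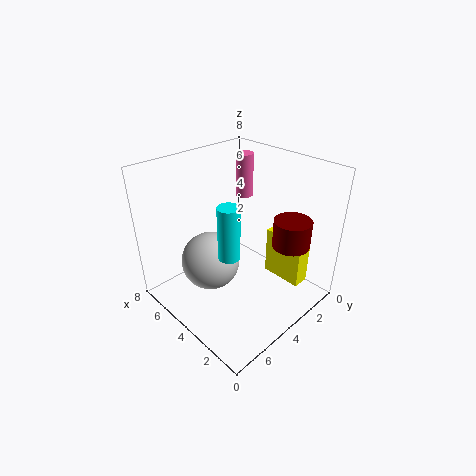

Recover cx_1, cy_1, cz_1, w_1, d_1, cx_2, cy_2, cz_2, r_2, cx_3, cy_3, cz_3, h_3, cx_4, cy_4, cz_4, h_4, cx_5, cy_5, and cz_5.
cx_1 = 1.5; cy_1 = 0.5; cz_1 = 0.5; w_1 = 2.5; d_1 = 1; cx_2 = 1.5; cy_2 = 2.5; cz_2 = 4; r_2 = 1; cx_3 = 5.5; cy_3 = 2; cz_3 = 5.5; h_3 = 2.5; cx_4 = 2; cy_4 = 6.5; cz_4 = 5; h_4 = 2.5; cx_5 = 4; cy_5 = 6; cz_5 = 3.5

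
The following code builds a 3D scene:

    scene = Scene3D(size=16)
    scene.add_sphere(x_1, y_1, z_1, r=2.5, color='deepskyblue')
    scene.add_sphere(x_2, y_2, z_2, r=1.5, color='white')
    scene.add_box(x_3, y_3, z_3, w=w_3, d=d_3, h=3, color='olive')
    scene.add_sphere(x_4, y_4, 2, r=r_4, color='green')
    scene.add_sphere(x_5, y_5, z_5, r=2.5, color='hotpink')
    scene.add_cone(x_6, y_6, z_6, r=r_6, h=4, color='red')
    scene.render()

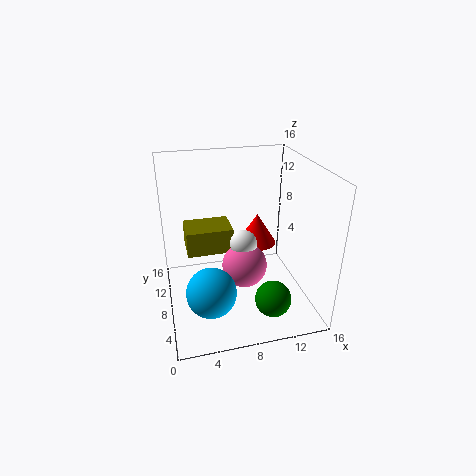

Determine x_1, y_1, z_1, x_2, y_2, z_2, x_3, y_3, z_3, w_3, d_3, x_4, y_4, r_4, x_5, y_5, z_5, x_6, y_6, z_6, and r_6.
x_1 = 4
y_1 = 3
z_1 = 5
x_2 = 8.5
y_2 = 7.5
z_2 = 7.5
x_3 = 2.5
y_3 = 10
z_3 = 5
w_3 = 5.5
d_3 = 4
x_4 = 11
y_4 = 4
r_4 = 2
x_5 = 8.5
y_5 = 7
z_5 = 5
x_6 = 12
y_6 = 13.5
z_6 = 4
r_6 = 2.5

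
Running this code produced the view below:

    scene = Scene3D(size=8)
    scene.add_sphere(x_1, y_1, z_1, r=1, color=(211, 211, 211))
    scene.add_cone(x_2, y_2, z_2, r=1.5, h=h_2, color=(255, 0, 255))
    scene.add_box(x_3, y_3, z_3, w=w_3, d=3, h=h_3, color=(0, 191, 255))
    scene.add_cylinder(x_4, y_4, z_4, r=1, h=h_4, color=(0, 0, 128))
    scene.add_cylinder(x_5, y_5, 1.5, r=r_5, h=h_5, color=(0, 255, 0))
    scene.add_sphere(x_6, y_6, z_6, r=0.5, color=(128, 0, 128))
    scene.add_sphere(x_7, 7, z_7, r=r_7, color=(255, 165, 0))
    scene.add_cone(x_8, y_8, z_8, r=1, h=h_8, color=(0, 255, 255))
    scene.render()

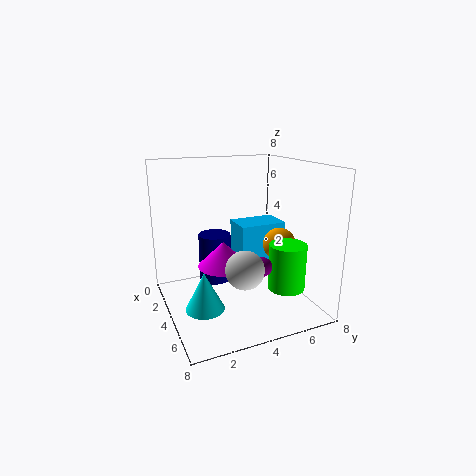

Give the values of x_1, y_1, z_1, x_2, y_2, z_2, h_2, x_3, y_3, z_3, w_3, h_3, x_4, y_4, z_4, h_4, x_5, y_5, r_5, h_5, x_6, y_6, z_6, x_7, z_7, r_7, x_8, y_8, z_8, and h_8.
x_1 = 6; y_1 = 3.5; z_1 = 3; x_2 = 3; y_2 = 3.5; z_2 = 2; h_2 = 1.5; x_3 = 0.5; y_3 = 5; z_3 = 1; w_3 = 2; h_3 = 3; x_4 = 1.5; y_4 = 3.5; z_4 = 0.5; h_4 = 3; x_5 = 6; y_5 = 6; r_5 = 1; h_5 = 2.5; x_6 = 6; y_6 = 4.5; z_6 = 3; x_7 = 3.5; z_7 = 3; r_7 = 1; x_8 = 5.5; y_8 = 1.5; z_8 = 1; h_8 = 2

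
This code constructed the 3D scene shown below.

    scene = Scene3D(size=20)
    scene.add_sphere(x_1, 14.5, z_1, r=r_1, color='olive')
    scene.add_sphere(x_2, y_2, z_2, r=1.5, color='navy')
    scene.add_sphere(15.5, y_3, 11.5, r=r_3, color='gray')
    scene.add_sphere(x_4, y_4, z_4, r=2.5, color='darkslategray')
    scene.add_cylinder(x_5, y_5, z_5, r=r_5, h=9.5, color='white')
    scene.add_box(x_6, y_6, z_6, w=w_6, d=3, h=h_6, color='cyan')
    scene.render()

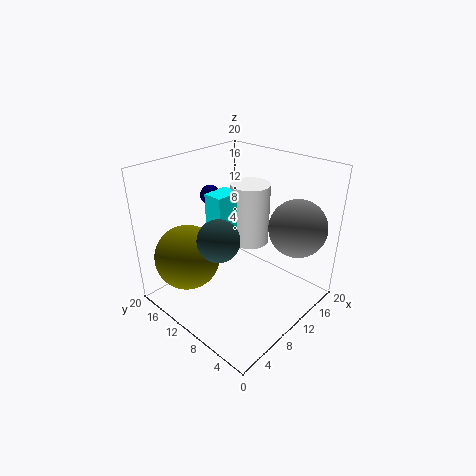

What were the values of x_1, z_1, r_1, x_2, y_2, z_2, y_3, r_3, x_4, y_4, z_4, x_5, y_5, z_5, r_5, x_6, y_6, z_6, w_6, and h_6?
x_1 = 4.5; z_1 = 7.5; r_1 = 4.5; x_2 = 11.5; y_2 = 17; z_2 = 14; y_3 = 4; r_3 = 4; x_4 = 3.5; y_4 = 7; z_4 = 13.5; x_5 = 16; y_5 = 13; z_5 = 6; r_5 = 3; x_6 = 9.5; y_6 = 13; z_6 = 6.5; w_6 = 4; h_6 = 8.5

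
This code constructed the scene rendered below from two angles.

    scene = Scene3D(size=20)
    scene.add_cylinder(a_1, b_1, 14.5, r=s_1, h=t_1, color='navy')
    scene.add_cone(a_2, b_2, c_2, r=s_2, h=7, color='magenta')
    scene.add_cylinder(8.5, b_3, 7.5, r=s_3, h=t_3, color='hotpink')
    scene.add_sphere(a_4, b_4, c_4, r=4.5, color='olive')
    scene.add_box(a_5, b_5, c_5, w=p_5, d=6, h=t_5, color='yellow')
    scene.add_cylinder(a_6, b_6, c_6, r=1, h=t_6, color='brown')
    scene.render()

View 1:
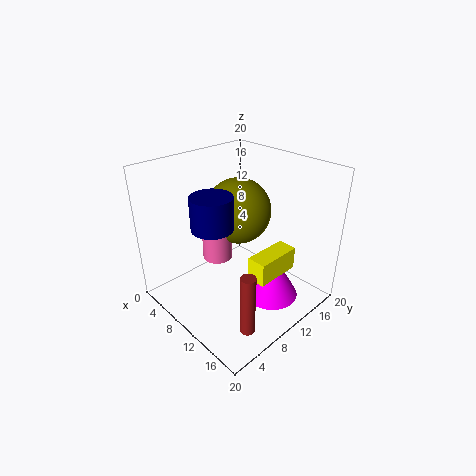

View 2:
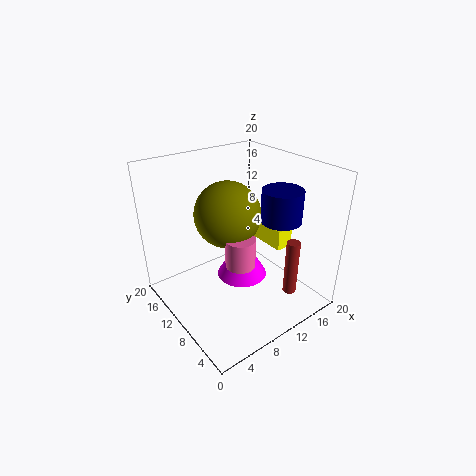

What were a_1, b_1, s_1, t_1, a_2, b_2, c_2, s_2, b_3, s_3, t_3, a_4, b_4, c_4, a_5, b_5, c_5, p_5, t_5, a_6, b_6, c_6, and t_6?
a_1 = 12
b_1 = 4
s_1 = 2.5
t_1 = 4
a_2 = 13.5
b_2 = 13.5
c_2 = 0.5
s_2 = 4
b_3 = 7.5
s_3 = 2
t_3 = 4
a_4 = 9
b_4 = 11
c_4 = 13.5
a_5 = 15
b_5 = 7
c_5 = 7.5
p_5 = 2.5
t_5 = 3
a_6 = 16.5
b_6 = 5.5
c_6 = 0.5
t_6 = 8.5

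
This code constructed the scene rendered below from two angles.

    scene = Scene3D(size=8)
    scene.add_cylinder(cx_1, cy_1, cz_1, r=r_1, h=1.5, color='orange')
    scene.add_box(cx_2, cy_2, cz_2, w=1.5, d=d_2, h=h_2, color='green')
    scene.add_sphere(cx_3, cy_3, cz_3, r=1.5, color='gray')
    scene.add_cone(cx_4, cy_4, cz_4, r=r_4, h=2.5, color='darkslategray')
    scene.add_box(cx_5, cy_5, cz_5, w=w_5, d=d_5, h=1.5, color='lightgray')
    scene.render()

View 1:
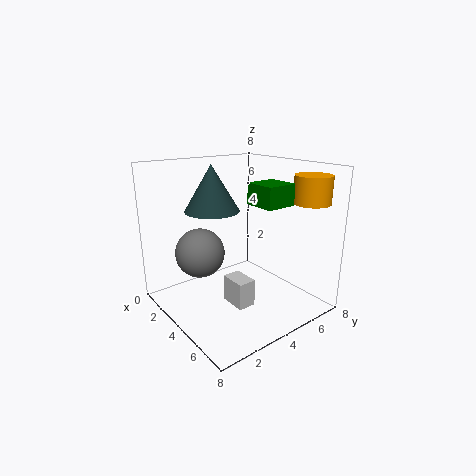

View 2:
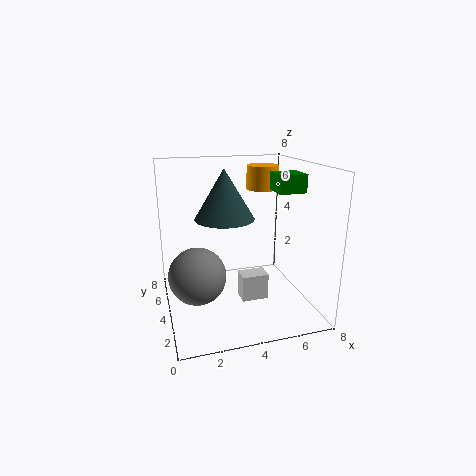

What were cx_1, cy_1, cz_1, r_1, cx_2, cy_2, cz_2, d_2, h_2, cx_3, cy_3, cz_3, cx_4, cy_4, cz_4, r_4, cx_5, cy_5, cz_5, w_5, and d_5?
cx_1 = 6.5, cy_1 = 7, cz_1 = 6, r_1 = 1, cx_2 = 6, cy_2 = 3, cz_2 = 6.5, d_2 = 1.5, h_2 = 1, cx_3 = 1.5, cy_3 = 3, cz_3 = 2.5, cx_4 = 3, cy_4 = 3, cz_4 = 5.5, r_4 = 1.5, cx_5 = 4, cy_5 = 3, cz_5 = 0.5, w_5 = 1.5, d_5 = 1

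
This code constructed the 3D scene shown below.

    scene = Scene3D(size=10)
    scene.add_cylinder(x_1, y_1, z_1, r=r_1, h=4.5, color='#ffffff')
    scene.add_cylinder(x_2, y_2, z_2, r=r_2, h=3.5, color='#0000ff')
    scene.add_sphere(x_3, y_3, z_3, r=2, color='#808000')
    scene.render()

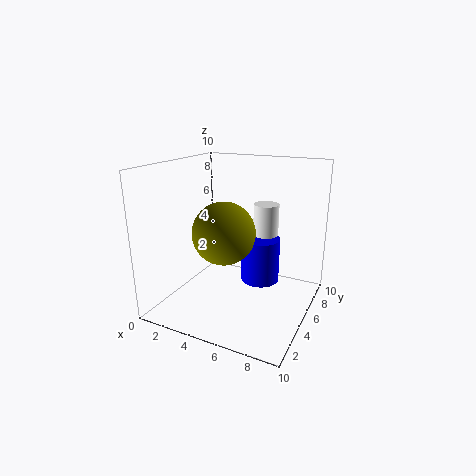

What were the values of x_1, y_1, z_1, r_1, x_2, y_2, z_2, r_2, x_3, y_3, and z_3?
x_1 = 5.5
y_1 = 9
z_1 = 2
r_1 = 1
x_2 = 5.5
y_2 = 8
z_2 = 0.5
r_2 = 1.5
x_3 = 5
y_3 = 3
z_3 = 6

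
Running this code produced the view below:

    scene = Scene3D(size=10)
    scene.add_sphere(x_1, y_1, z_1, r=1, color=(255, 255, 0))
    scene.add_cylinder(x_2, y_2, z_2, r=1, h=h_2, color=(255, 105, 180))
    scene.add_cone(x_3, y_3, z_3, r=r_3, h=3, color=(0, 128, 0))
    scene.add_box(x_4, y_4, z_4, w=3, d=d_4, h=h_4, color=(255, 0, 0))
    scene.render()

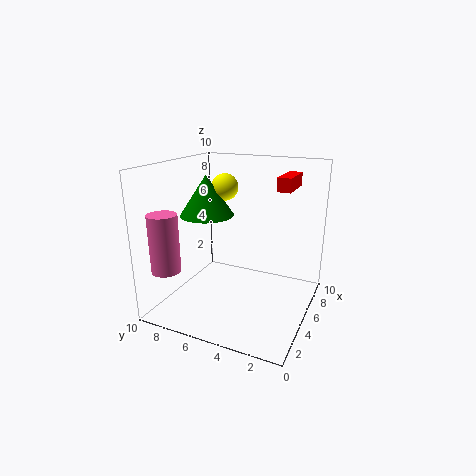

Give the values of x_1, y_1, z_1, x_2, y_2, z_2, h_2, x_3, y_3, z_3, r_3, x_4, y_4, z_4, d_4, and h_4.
x_1 = 7
y_1 = 7
z_1 = 8
x_2 = 2
y_2 = 9
z_2 = 3
h_2 = 4
x_3 = 6
y_3 = 8
z_3 = 6
r_3 = 2
x_4 = 7
y_4 = 2
z_4 = 8
d_4 = 1
h_4 = 1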